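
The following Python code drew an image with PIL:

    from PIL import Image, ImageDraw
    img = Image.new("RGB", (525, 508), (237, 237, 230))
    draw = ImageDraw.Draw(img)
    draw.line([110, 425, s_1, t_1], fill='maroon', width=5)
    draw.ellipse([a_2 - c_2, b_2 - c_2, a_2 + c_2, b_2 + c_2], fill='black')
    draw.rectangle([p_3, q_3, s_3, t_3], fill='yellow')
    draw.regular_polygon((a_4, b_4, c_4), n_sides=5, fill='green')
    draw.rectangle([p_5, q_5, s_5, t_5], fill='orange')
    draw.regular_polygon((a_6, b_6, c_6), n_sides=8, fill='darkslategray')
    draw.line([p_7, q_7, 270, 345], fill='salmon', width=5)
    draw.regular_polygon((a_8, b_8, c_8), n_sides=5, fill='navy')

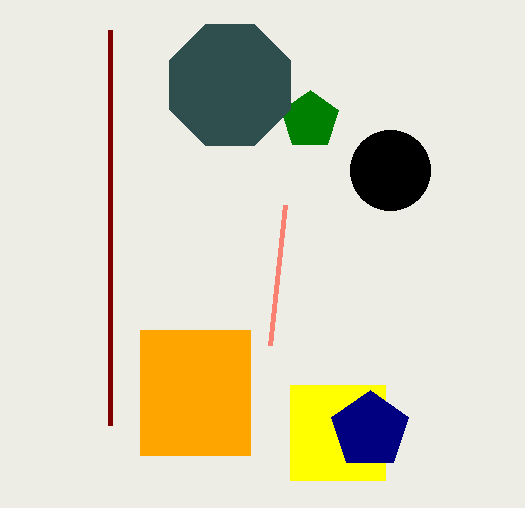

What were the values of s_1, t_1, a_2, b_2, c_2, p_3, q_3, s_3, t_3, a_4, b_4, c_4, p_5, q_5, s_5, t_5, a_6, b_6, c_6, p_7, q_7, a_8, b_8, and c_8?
s_1 = 110; t_1 = 30; a_2 = 390; b_2 = 170; c_2 = 40; p_3 = 290; q_3 = 385; s_3 = 385; t_3 = 480; a_4 = 310; b_4 = 120; c_4 = 30; p_5 = 140; q_5 = 330; s_5 = 250; t_5 = 455; a_6 = 230; b_6 = 85; c_6 = 65; p_7 = 285; q_7 = 205; a_8 = 370; b_8 = 430; c_8 = 40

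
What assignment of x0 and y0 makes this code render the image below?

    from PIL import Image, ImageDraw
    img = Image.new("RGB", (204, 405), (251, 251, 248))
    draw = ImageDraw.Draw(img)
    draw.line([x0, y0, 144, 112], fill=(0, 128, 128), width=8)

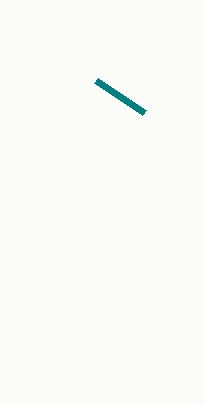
x0 = 96, y0 = 80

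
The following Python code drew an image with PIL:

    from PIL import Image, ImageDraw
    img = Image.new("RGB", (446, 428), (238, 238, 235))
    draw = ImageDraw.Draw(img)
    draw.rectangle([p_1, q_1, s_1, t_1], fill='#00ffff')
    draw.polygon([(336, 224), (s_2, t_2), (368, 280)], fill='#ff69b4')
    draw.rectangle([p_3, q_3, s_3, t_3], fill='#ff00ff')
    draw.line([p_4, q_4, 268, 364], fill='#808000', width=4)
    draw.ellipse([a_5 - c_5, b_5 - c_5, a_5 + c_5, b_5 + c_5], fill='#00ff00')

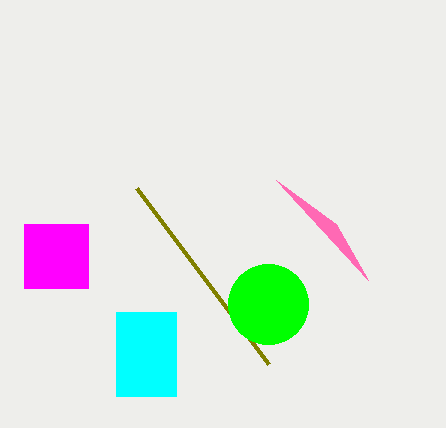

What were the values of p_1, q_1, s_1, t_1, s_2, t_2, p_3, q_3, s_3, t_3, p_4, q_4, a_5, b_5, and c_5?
p_1 = 116; q_1 = 312; s_1 = 176; t_1 = 396; s_2 = 276; t_2 = 180; p_3 = 24; q_3 = 224; s_3 = 88; t_3 = 288; p_4 = 136; q_4 = 188; a_5 = 268; b_5 = 304; c_5 = 40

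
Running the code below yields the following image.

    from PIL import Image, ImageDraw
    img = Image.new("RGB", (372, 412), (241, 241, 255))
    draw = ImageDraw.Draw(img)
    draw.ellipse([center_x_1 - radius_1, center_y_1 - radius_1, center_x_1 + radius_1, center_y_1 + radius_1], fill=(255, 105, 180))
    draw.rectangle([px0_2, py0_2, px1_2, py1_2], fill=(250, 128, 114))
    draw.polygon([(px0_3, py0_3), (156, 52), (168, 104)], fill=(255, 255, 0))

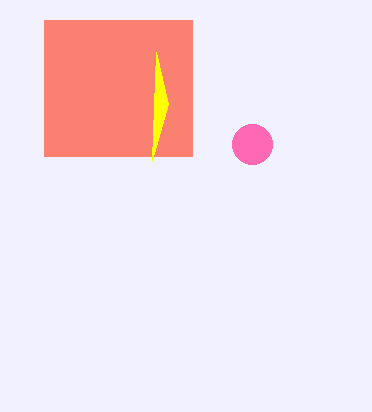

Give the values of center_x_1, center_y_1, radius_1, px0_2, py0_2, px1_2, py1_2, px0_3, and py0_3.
center_x_1 = 252; center_y_1 = 144; radius_1 = 20; px0_2 = 44; py0_2 = 20; px1_2 = 192; py1_2 = 156; px0_3 = 152; py0_3 = 160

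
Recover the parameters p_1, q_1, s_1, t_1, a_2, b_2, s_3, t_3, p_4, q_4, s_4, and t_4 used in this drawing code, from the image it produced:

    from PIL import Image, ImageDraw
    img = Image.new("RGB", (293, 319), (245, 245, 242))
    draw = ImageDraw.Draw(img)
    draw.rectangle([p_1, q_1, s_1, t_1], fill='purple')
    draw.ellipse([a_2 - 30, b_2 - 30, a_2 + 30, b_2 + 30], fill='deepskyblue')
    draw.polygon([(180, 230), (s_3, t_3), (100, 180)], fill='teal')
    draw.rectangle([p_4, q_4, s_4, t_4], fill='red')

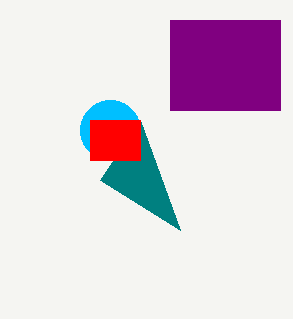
p_1 = 170
q_1 = 20
s_1 = 280
t_1 = 110
a_2 = 110
b_2 = 130
s_3 = 140
t_3 = 120
p_4 = 90
q_4 = 120
s_4 = 140
t_4 = 160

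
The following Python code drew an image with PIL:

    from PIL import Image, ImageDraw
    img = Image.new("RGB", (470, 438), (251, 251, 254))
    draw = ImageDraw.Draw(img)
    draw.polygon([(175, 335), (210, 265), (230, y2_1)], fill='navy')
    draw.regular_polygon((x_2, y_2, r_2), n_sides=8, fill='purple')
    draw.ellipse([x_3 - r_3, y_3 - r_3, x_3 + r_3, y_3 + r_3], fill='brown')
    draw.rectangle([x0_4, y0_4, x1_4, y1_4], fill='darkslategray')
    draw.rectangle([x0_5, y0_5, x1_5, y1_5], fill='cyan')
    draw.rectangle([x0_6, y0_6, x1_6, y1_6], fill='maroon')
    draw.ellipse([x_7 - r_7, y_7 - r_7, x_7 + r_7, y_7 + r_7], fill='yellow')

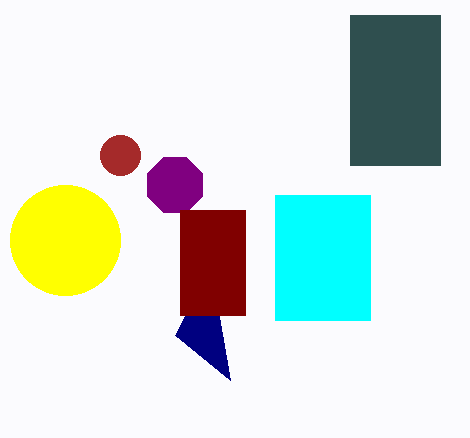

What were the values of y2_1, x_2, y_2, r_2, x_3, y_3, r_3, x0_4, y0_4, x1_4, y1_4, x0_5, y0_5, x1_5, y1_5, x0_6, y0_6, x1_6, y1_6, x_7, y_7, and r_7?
y2_1 = 380, x_2 = 175, y_2 = 185, r_2 = 30, x_3 = 120, y_3 = 155, r_3 = 20, x0_4 = 350, y0_4 = 15, x1_4 = 440, y1_4 = 165, x0_5 = 275, y0_5 = 195, x1_5 = 370, y1_5 = 320, x0_6 = 180, y0_6 = 210, x1_6 = 245, y1_6 = 315, x_7 = 65, y_7 = 240, r_7 = 55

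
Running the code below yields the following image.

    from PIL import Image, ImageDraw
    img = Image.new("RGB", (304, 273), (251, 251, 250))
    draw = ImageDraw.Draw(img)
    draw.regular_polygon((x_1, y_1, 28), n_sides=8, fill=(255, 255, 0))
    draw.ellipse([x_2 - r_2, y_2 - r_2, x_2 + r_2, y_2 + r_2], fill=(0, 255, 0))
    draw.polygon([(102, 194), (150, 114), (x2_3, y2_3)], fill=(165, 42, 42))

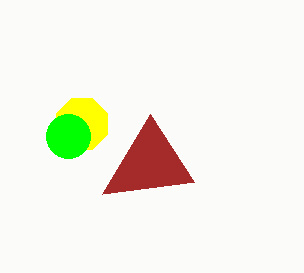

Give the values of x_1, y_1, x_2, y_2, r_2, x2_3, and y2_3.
x_1 = 82
y_1 = 124
x_2 = 68
y_2 = 136
r_2 = 22
x2_3 = 194
y2_3 = 182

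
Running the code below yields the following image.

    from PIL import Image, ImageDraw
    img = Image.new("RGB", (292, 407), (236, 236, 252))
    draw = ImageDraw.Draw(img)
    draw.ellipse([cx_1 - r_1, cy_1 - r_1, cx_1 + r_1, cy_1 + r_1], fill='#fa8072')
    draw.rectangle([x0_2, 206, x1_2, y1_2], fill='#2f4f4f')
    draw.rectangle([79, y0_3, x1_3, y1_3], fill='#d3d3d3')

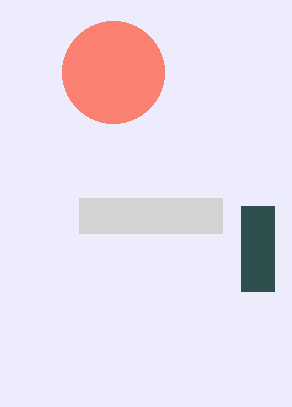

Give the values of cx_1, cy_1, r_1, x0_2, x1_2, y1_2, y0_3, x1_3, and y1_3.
cx_1 = 113; cy_1 = 72; r_1 = 51; x0_2 = 241; x1_2 = 274; y1_2 = 291; y0_3 = 198; x1_3 = 222; y1_3 = 233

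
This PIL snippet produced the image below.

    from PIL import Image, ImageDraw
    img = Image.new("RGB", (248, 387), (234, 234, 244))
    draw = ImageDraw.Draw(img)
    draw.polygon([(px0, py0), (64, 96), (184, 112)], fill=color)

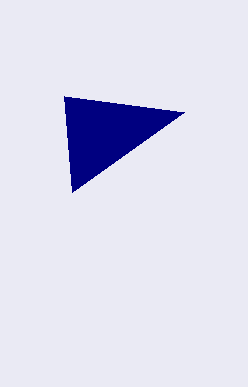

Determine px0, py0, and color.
px0 = 72, py0 = 192, color = 'navy'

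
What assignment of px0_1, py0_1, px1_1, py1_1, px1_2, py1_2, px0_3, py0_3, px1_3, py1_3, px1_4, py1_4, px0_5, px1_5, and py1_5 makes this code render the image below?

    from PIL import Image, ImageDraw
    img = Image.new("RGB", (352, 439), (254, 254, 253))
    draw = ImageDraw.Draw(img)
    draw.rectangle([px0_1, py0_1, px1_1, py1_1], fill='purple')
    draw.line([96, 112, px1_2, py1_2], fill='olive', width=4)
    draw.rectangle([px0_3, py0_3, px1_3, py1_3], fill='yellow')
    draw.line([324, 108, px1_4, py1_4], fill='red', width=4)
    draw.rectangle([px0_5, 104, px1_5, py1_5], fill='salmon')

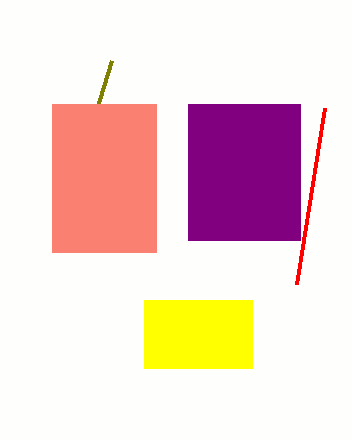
px0_1 = 188, py0_1 = 104, px1_1 = 300, py1_1 = 240, px1_2 = 112, py1_2 = 60, px0_3 = 144, py0_3 = 300, px1_3 = 252, py1_3 = 368, px1_4 = 296, py1_4 = 284, px0_5 = 52, px1_5 = 156, py1_5 = 252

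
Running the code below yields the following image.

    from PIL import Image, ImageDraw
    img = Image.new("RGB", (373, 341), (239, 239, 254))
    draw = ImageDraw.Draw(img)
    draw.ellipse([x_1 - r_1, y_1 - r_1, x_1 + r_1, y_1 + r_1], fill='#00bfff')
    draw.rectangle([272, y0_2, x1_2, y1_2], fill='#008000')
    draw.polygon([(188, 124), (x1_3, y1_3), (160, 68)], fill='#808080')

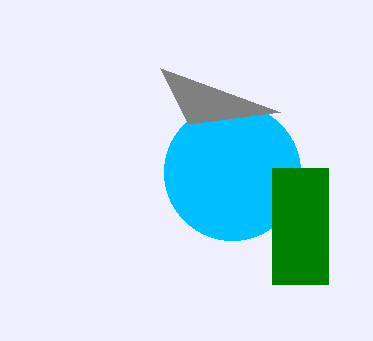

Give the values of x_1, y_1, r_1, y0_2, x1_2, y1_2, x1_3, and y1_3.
x_1 = 232, y_1 = 172, r_1 = 68, y0_2 = 168, x1_2 = 328, y1_2 = 284, x1_3 = 280, y1_3 = 112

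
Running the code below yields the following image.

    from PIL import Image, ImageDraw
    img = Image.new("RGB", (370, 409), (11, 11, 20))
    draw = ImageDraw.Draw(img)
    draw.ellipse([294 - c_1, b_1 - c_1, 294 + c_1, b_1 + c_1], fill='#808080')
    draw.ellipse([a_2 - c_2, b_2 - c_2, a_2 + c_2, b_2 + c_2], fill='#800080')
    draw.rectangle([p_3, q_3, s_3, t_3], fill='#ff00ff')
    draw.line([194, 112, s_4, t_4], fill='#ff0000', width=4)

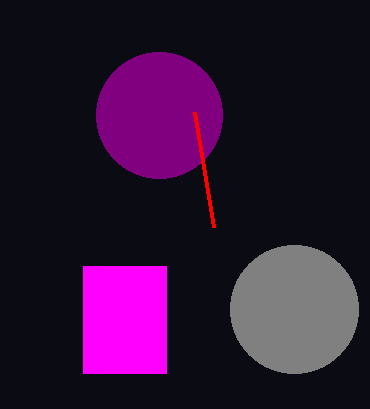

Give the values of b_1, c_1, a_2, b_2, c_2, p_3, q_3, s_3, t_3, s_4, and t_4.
b_1 = 309
c_1 = 64
a_2 = 159
b_2 = 115
c_2 = 63
p_3 = 83
q_3 = 266
s_3 = 166
t_3 = 373
s_4 = 213
t_4 = 227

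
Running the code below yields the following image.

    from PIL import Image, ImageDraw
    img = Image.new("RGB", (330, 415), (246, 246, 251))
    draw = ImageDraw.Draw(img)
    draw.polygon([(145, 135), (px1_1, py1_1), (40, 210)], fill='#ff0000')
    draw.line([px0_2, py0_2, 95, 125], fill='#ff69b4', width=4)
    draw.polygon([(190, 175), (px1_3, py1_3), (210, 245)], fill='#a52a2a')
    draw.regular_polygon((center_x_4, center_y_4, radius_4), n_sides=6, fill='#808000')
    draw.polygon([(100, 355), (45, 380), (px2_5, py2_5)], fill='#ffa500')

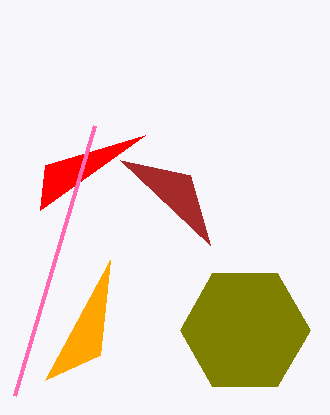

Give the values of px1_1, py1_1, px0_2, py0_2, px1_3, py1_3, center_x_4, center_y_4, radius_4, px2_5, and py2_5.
px1_1 = 45
py1_1 = 165
px0_2 = 15
py0_2 = 395
px1_3 = 120
py1_3 = 160
center_x_4 = 245
center_y_4 = 330
radius_4 = 65
px2_5 = 110
py2_5 = 260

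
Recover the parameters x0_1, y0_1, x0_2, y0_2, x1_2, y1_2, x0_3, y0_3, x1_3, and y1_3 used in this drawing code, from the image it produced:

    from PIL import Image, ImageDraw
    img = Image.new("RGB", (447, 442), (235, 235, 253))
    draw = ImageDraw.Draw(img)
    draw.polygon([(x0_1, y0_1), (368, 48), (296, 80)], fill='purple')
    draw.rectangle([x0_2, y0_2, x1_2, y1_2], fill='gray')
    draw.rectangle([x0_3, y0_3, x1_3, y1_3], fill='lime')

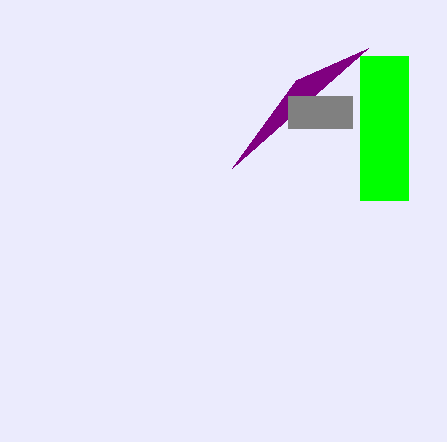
x0_1 = 232; y0_1 = 168; x0_2 = 288; y0_2 = 96; x1_2 = 352; y1_2 = 128; x0_3 = 360; y0_3 = 56; x1_3 = 408; y1_3 = 200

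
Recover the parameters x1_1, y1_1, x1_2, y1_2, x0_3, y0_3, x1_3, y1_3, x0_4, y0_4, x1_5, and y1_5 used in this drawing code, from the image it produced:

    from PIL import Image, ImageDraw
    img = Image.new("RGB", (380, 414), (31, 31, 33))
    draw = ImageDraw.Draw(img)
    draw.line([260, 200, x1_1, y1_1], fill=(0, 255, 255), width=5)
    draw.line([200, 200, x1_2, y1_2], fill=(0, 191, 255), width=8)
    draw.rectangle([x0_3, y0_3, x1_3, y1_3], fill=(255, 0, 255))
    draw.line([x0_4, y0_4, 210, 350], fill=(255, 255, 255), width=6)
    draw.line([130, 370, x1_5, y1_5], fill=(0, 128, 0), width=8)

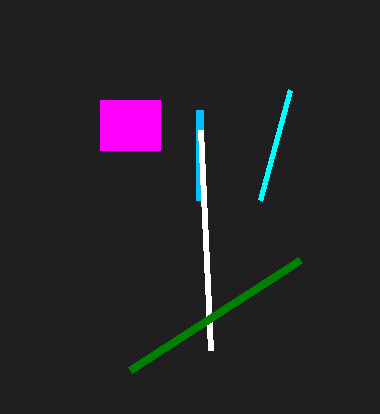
x1_1 = 290, y1_1 = 90, x1_2 = 200, y1_2 = 110, x0_3 = 100, y0_3 = 100, x1_3 = 160, y1_3 = 150, x0_4 = 200, y0_4 = 130, x1_5 = 300, y1_5 = 260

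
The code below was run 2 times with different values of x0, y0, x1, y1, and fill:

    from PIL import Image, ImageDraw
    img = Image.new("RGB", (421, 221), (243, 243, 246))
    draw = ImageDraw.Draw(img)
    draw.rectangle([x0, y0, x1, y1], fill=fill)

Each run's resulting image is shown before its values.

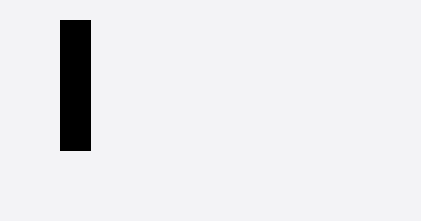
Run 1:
x0 = 60, y0 = 20, x1 = 90, y1 = 150, fill = 'black'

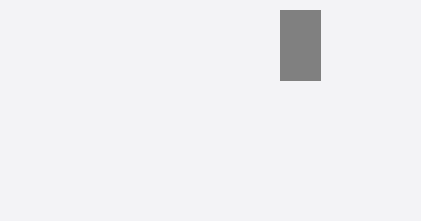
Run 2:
x0 = 280, y0 = 10, x1 = 320, y1 = 80, fill = 'gray'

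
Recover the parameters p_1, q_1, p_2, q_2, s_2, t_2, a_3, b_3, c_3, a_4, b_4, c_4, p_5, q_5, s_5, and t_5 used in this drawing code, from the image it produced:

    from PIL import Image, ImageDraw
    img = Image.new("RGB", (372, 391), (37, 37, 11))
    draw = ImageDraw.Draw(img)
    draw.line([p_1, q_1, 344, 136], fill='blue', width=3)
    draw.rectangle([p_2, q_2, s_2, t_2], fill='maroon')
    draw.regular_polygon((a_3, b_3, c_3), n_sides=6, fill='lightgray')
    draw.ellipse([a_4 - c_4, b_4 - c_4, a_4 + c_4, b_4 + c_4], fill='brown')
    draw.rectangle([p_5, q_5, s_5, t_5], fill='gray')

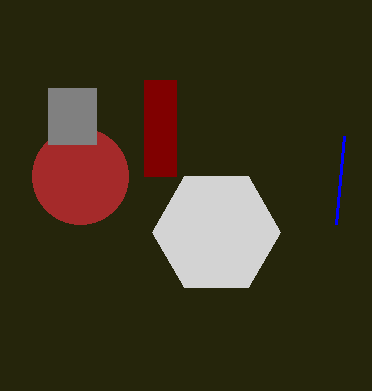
p_1 = 336
q_1 = 224
p_2 = 144
q_2 = 80
s_2 = 176
t_2 = 176
a_3 = 216
b_3 = 232
c_3 = 64
a_4 = 80
b_4 = 176
c_4 = 48
p_5 = 48
q_5 = 88
s_5 = 96
t_5 = 144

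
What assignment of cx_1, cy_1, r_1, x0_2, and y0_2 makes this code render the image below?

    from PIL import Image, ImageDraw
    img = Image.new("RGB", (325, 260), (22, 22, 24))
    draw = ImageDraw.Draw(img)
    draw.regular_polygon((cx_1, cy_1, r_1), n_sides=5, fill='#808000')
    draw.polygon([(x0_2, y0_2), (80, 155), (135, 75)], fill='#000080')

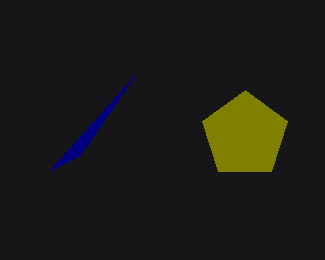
cx_1 = 245, cy_1 = 135, r_1 = 45, x0_2 = 50, y0_2 = 170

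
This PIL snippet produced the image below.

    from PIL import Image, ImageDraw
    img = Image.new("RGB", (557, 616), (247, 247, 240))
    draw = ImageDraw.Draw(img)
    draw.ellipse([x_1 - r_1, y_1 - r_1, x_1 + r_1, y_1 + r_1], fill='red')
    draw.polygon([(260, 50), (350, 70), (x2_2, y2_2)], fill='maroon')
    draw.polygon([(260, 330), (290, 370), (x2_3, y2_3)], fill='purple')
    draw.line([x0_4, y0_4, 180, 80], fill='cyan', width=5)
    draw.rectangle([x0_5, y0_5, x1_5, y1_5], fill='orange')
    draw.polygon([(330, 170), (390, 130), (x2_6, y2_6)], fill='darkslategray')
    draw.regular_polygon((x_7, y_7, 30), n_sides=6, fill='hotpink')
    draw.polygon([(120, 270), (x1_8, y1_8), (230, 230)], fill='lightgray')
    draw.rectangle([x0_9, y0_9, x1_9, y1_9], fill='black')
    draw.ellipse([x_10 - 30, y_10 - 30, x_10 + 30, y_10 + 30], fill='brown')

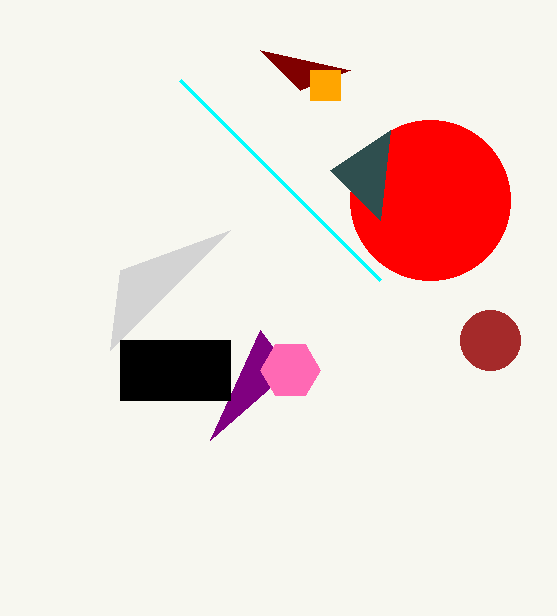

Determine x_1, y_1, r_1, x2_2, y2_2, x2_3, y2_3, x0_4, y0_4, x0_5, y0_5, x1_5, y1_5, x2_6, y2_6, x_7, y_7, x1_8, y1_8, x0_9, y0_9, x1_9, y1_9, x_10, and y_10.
x_1 = 430; y_1 = 200; r_1 = 80; x2_2 = 300; y2_2 = 90; x2_3 = 210; y2_3 = 440; x0_4 = 380; y0_4 = 280; x0_5 = 310; y0_5 = 70; x1_5 = 340; y1_5 = 100; x2_6 = 380; y2_6 = 220; x_7 = 290; y_7 = 370; x1_8 = 110; y1_8 = 350; x0_9 = 120; y0_9 = 340; x1_9 = 230; y1_9 = 400; x_10 = 490; y_10 = 340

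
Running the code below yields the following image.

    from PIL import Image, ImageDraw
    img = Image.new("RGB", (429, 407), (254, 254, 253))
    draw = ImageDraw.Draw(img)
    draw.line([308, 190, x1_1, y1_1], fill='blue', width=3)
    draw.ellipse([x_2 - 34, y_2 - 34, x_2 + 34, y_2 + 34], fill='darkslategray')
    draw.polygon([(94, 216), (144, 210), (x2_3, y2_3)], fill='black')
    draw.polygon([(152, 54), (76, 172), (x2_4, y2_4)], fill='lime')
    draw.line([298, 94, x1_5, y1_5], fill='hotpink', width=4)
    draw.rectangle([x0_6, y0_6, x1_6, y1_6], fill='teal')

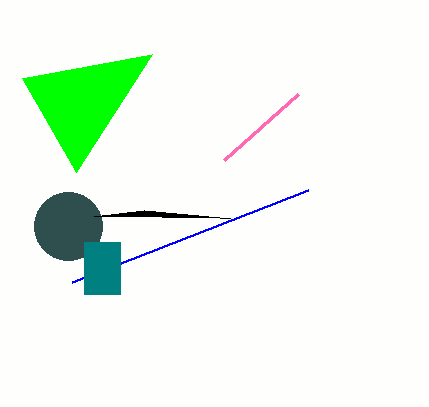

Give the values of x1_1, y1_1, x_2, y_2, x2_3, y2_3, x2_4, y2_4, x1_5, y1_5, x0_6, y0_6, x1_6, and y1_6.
x1_1 = 72; y1_1 = 282; x_2 = 68; y_2 = 226; x2_3 = 230; y2_3 = 218; x2_4 = 22; y2_4 = 78; x1_5 = 224; y1_5 = 160; x0_6 = 84; y0_6 = 242; x1_6 = 120; y1_6 = 294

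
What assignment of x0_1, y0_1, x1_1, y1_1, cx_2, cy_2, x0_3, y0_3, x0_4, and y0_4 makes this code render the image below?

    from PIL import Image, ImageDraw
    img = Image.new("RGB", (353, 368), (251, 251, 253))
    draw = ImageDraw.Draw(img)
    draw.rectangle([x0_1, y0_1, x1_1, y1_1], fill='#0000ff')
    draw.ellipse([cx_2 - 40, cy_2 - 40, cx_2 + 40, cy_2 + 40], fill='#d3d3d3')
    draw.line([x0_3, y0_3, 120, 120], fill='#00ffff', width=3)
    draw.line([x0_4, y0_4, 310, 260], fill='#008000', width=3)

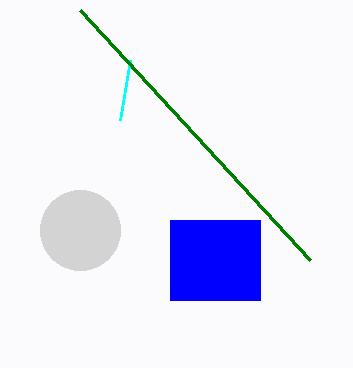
x0_1 = 170
y0_1 = 220
x1_1 = 260
y1_1 = 300
cx_2 = 80
cy_2 = 230
x0_3 = 130
y0_3 = 60
x0_4 = 80
y0_4 = 10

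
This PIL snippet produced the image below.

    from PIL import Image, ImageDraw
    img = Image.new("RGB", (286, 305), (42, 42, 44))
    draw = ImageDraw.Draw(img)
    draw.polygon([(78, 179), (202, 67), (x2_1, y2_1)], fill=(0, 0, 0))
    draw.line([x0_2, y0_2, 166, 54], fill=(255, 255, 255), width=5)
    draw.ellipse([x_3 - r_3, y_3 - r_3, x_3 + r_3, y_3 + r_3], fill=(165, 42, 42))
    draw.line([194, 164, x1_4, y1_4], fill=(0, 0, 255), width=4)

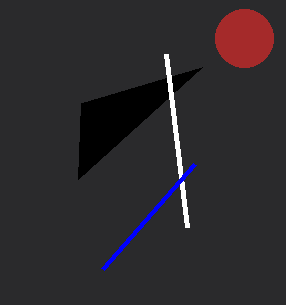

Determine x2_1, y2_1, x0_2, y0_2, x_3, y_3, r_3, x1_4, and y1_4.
x2_1 = 81, y2_1 = 103, x0_2 = 187, y0_2 = 227, x_3 = 244, y_3 = 38, r_3 = 29, x1_4 = 102, y1_4 = 269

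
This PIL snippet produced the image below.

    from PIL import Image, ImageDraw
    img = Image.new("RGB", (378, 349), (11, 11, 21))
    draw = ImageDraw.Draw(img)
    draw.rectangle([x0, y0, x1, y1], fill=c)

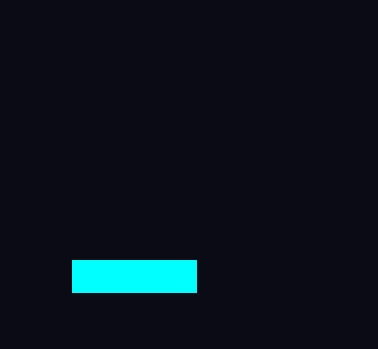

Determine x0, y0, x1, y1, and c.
x0 = 72
y0 = 260
x1 = 196
y1 = 292
c = 'cyan'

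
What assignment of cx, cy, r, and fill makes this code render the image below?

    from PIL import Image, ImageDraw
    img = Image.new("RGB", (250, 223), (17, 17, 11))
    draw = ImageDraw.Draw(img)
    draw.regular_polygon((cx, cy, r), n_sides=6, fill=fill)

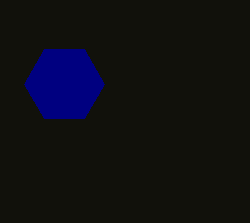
cx = 64
cy = 84
r = 40
fill = 'navy'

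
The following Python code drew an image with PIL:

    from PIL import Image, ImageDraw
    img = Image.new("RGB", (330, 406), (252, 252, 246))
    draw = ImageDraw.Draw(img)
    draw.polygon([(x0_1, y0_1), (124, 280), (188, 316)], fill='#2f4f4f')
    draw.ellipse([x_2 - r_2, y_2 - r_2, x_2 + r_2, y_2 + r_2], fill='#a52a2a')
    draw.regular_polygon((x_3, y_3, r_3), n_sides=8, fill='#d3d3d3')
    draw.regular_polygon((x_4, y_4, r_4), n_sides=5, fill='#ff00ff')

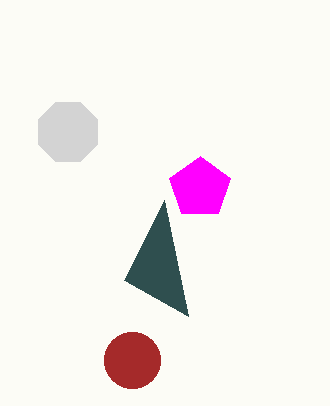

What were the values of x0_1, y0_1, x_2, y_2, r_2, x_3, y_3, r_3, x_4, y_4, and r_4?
x0_1 = 164, y0_1 = 200, x_2 = 132, y_2 = 360, r_2 = 28, x_3 = 68, y_3 = 132, r_3 = 32, x_4 = 200, y_4 = 188, r_4 = 32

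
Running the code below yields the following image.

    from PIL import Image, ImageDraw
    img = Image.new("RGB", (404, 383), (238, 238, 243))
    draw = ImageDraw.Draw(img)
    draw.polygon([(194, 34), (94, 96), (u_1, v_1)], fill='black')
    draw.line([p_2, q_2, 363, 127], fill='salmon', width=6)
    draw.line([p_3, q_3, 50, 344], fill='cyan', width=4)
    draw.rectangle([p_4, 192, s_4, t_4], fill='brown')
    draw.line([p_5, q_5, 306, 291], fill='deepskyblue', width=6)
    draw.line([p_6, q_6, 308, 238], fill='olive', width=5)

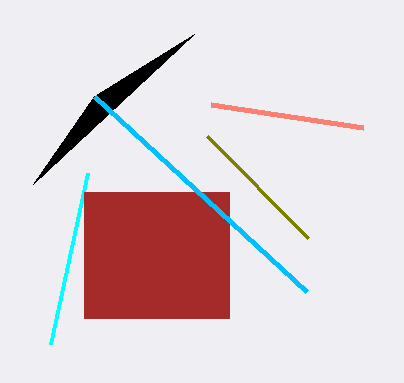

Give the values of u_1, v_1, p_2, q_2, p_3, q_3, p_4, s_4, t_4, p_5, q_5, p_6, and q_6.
u_1 = 33; v_1 = 184; p_2 = 211; q_2 = 104; p_3 = 87; q_3 = 173; p_4 = 84; s_4 = 229; t_4 = 318; p_5 = 94; q_5 = 96; p_6 = 207; q_6 = 136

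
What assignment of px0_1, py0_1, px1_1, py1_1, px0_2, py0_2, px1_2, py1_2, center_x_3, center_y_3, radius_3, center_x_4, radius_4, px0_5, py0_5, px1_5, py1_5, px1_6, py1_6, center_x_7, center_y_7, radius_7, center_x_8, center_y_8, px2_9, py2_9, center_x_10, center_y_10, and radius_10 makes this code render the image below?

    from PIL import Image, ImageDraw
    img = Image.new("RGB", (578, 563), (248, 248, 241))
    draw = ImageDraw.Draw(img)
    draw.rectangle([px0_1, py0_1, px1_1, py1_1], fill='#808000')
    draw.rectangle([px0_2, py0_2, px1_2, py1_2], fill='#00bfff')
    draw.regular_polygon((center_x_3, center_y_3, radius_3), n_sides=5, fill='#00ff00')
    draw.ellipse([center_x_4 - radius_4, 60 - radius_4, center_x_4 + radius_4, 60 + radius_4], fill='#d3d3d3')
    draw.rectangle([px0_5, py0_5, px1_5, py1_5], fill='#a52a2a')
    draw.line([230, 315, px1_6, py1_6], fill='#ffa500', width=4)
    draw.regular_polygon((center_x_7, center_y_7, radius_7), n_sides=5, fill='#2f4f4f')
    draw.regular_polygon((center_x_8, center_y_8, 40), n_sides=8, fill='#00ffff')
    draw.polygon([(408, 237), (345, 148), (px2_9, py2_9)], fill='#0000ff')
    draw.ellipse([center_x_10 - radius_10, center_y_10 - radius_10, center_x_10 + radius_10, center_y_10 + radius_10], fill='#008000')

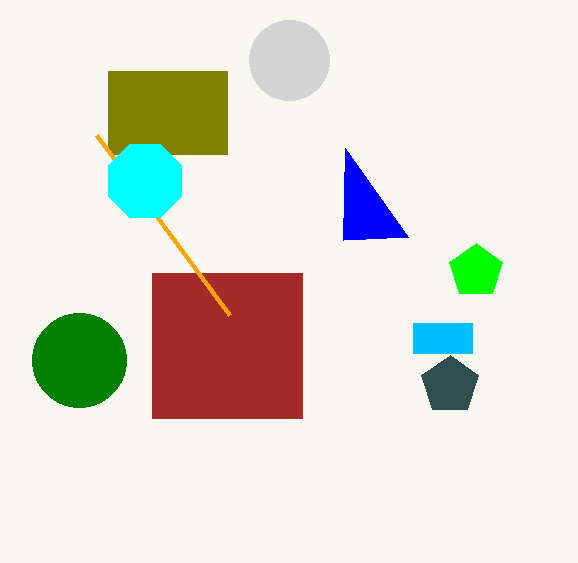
px0_1 = 108
py0_1 = 71
px1_1 = 227
py1_1 = 154
px0_2 = 413
py0_2 = 323
px1_2 = 472
py1_2 = 353
center_x_3 = 476
center_y_3 = 271
radius_3 = 28
center_x_4 = 289
radius_4 = 40
px0_5 = 152
py0_5 = 273
px1_5 = 302
py1_5 = 418
px1_6 = 97
py1_6 = 135
center_x_7 = 450
center_y_7 = 385
radius_7 = 30
center_x_8 = 145
center_y_8 = 181
px2_9 = 343
py2_9 = 240
center_x_10 = 79
center_y_10 = 360
radius_10 = 47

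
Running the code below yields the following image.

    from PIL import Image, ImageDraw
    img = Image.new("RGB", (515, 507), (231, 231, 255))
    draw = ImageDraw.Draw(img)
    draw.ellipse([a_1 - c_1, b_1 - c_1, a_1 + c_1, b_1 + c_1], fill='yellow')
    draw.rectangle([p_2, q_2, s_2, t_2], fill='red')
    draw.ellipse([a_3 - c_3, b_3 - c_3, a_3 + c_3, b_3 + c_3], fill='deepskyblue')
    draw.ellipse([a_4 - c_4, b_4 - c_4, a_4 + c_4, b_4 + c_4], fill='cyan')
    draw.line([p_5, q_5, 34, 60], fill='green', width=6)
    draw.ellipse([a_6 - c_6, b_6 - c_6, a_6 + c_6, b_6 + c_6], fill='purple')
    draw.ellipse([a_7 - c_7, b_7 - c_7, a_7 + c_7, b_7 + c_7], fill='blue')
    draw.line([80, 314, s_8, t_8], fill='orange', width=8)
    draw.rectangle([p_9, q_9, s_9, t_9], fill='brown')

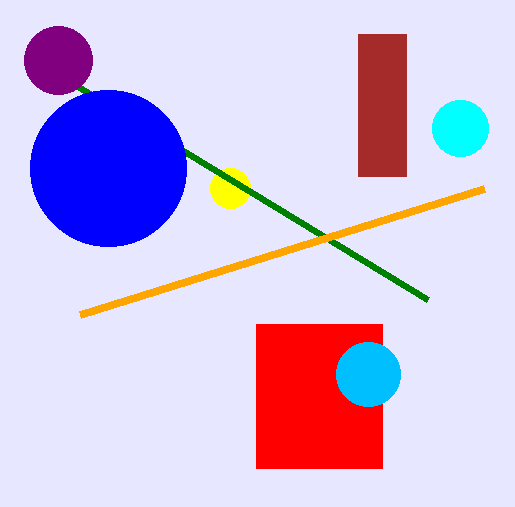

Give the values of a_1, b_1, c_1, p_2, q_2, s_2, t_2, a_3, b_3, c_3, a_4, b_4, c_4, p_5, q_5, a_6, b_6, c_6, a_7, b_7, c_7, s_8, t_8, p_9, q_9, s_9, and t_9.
a_1 = 230; b_1 = 188; c_1 = 20; p_2 = 256; q_2 = 324; s_2 = 382; t_2 = 468; a_3 = 368; b_3 = 374; c_3 = 32; a_4 = 460; b_4 = 128; c_4 = 28; p_5 = 428; q_5 = 300; a_6 = 58; b_6 = 60; c_6 = 34; a_7 = 108; b_7 = 168; c_7 = 78; s_8 = 484; t_8 = 188; p_9 = 358; q_9 = 34; s_9 = 406; t_9 = 176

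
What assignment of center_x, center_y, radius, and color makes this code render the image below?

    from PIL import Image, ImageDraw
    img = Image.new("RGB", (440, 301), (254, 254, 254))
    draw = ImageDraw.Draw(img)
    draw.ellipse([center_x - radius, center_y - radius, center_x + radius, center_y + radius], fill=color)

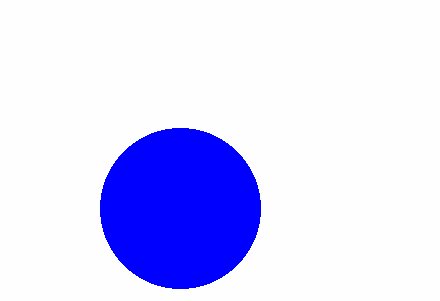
center_x = 180; center_y = 208; radius = 80; color = 'blue'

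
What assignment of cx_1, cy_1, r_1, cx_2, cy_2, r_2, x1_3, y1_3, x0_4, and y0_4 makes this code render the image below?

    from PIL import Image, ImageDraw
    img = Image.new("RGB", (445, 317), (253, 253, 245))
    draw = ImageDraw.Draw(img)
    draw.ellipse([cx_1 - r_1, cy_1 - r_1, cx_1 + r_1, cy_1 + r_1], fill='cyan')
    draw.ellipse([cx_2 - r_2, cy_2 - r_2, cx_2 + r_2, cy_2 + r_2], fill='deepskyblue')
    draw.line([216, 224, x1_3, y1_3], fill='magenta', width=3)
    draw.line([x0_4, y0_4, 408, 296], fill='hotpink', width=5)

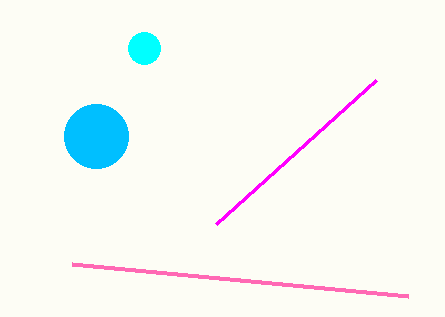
cx_1 = 144, cy_1 = 48, r_1 = 16, cx_2 = 96, cy_2 = 136, r_2 = 32, x1_3 = 376, y1_3 = 80, x0_4 = 72, y0_4 = 264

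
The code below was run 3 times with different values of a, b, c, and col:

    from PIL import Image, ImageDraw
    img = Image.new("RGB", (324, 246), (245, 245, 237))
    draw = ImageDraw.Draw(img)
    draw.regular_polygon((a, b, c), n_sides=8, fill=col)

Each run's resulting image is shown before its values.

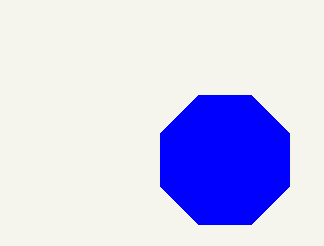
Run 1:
a = 225
b = 160
c = 70
col = 'blue'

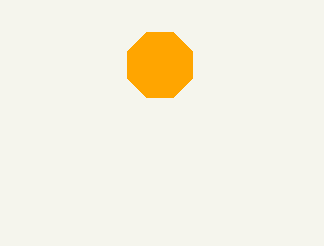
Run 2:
a = 160; b = 65; c = 35; col = 'orange'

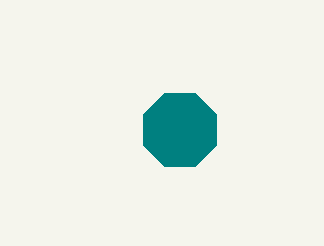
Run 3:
a = 180; b = 130; c = 40; col = 'teal'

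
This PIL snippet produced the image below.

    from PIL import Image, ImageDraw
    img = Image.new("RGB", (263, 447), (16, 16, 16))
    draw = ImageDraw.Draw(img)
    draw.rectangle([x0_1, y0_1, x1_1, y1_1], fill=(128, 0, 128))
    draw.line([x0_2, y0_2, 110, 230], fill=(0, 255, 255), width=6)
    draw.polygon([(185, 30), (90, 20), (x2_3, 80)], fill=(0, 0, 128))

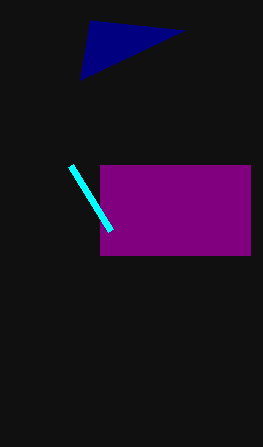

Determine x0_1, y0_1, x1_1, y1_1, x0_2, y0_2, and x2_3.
x0_1 = 100
y0_1 = 165
x1_1 = 250
y1_1 = 255
x0_2 = 70
y0_2 = 165
x2_3 = 80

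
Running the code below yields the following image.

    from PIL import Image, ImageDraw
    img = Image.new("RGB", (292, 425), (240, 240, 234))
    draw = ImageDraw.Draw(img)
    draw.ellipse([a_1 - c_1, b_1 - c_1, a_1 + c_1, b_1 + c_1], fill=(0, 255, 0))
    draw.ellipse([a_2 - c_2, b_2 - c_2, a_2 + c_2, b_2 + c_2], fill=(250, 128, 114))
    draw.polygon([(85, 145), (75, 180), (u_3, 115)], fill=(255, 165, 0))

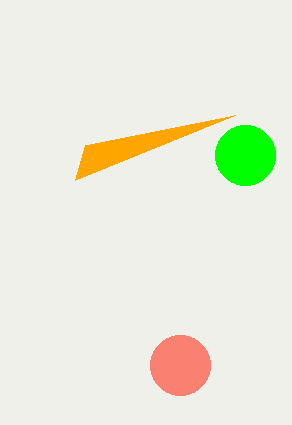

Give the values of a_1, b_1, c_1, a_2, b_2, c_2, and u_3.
a_1 = 245, b_1 = 155, c_1 = 30, a_2 = 180, b_2 = 365, c_2 = 30, u_3 = 235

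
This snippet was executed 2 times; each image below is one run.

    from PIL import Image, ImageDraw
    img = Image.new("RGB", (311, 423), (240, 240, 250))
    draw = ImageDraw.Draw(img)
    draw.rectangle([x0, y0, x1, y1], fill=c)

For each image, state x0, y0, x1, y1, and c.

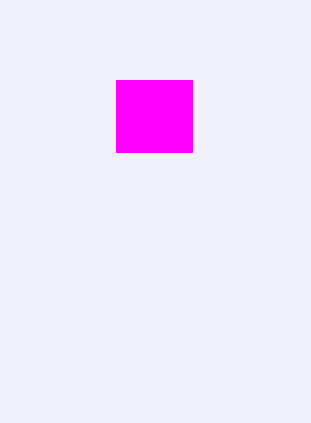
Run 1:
x0 = 116, y0 = 80, x1 = 192, y1 = 152, c = 'magenta'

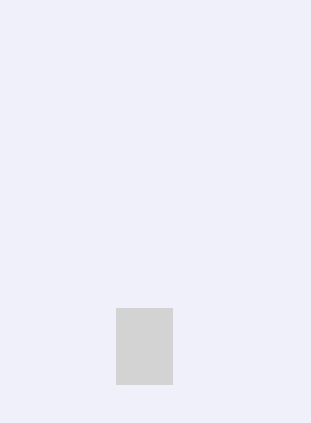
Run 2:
x0 = 116, y0 = 308, x1 = 172, y1 = 384, c = 'lightgray'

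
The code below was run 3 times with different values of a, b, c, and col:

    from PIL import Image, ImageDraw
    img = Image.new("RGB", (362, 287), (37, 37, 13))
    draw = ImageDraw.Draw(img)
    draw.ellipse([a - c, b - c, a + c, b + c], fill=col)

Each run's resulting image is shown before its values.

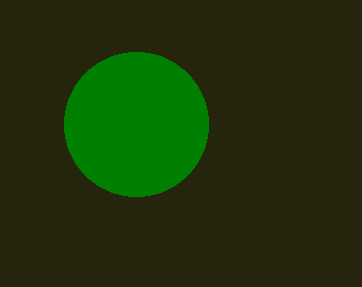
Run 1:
a = 136, b = 124, c = 72, col = 'green'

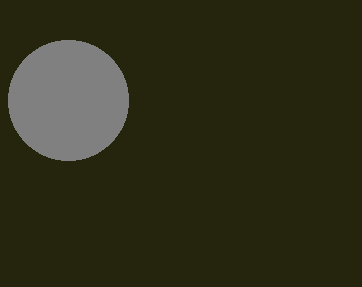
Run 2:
a = 68
b = 100
c = 60
col = 'gray'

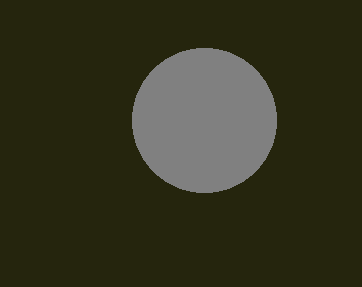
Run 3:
a = 204
b = 120
c = 72
col = 'gray'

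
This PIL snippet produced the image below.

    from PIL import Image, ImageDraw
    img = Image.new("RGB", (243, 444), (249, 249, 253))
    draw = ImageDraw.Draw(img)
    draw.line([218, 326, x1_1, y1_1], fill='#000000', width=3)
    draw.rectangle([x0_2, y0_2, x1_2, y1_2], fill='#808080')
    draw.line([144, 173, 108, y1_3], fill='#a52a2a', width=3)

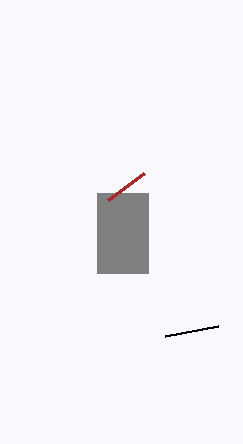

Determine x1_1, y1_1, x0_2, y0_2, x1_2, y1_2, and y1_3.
x1_1 = 165, y1_1 = 336, x0_2 = 97, y0_2 = 193, x1_2 = 148, y1_2 = 273, y1_3 = 200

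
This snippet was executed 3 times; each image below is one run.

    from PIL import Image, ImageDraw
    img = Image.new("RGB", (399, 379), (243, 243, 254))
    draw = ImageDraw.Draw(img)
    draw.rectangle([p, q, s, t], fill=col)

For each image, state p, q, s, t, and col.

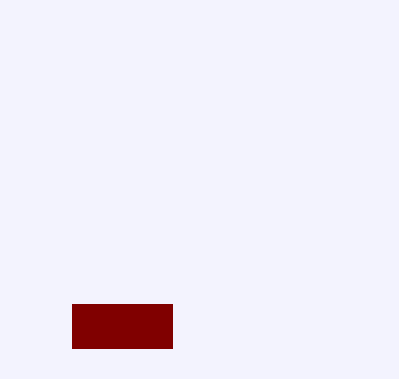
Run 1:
p = 72
q = 304
s = 172
t = 348
col = 'maroon'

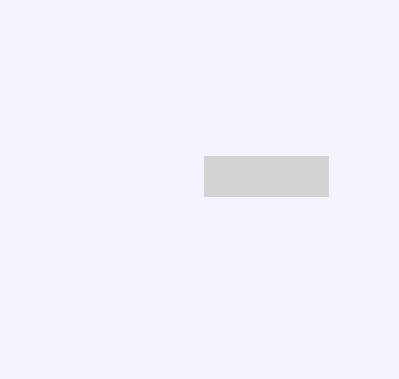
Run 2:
p = 204
q = 156
s = 328
t = 196
col = 'lightgray'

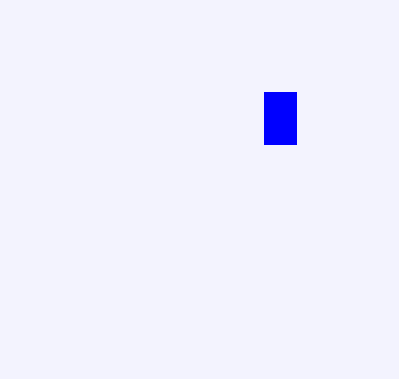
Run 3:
p = 264, q = 92, s = 296, t = 144, col = 'blue'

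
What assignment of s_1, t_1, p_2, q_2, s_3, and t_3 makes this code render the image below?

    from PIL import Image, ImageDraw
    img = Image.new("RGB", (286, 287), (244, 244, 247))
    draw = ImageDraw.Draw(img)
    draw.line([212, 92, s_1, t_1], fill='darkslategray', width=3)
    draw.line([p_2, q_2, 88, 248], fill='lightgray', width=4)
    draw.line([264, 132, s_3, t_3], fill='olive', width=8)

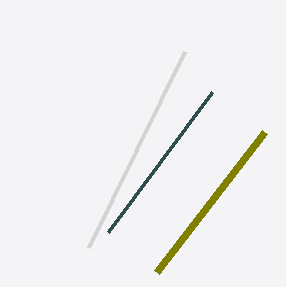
s_1 = 108, t_1 = 232, p_2 = 184, q_2 = 52, s_3 = 156, t_3 = 272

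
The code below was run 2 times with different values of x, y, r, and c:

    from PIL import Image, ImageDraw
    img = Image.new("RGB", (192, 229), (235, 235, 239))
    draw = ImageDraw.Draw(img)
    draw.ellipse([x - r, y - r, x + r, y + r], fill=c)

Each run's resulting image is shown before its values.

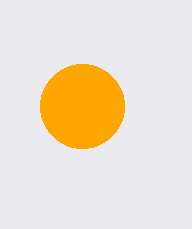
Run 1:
x = 82; y = 106; r = 42; c = 'orange'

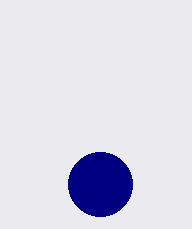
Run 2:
x = 100, y = 184, r = 32, c = 'navy'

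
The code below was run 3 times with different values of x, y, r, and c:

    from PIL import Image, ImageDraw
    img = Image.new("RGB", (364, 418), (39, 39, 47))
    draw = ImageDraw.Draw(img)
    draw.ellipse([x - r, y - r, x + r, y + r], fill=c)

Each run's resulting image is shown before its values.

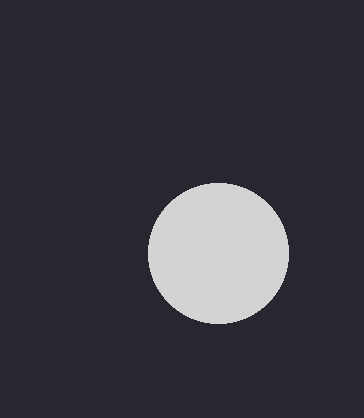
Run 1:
x = 218, y = 253, r = 70, c = 'lightgray'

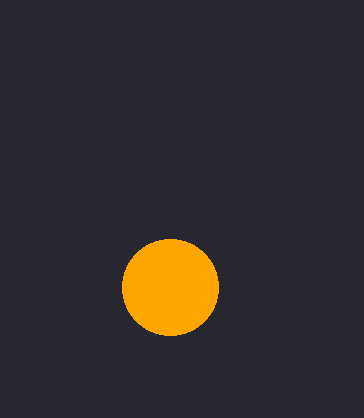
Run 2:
x = 170, y = 287, r = 48, c = 'orange'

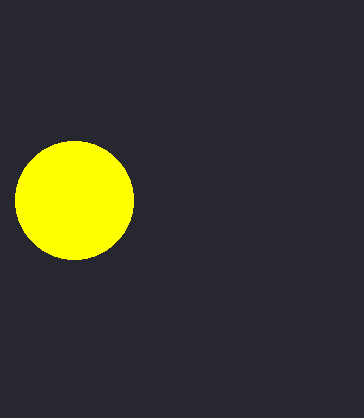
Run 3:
x = 74, y = 200, r = 59, c = 'yellow'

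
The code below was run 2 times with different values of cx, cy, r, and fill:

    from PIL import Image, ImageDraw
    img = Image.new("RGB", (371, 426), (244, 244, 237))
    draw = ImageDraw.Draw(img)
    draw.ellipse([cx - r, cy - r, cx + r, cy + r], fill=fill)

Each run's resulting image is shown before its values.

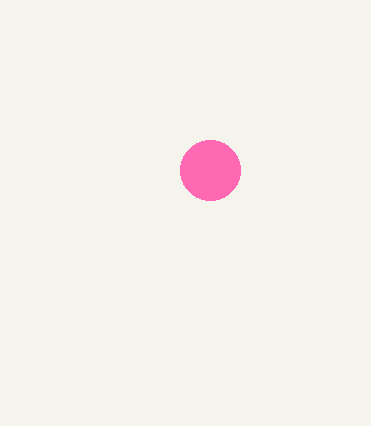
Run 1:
cx = 210; cy = 170; r = 30; fill = 'hotpink'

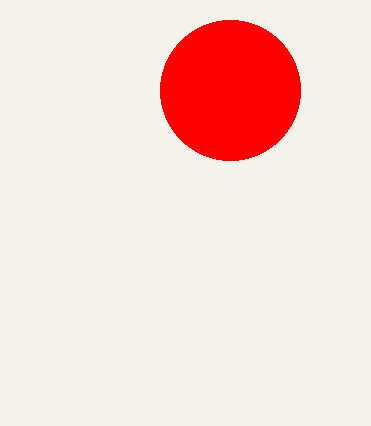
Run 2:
cx = 230
cy = 90
r = 70
fill = 'red'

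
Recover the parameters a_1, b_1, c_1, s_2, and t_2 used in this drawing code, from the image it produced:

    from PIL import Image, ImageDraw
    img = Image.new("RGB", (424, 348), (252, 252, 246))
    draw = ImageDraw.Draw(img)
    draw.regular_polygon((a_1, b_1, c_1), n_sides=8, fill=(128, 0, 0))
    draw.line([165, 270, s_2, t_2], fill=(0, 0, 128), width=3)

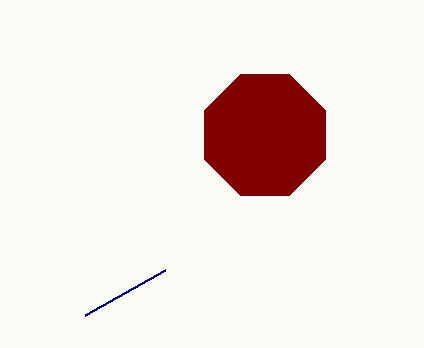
a_1 = 265, b_1 = 135, c_1 = 65, s_2 = 85, t_2 = 315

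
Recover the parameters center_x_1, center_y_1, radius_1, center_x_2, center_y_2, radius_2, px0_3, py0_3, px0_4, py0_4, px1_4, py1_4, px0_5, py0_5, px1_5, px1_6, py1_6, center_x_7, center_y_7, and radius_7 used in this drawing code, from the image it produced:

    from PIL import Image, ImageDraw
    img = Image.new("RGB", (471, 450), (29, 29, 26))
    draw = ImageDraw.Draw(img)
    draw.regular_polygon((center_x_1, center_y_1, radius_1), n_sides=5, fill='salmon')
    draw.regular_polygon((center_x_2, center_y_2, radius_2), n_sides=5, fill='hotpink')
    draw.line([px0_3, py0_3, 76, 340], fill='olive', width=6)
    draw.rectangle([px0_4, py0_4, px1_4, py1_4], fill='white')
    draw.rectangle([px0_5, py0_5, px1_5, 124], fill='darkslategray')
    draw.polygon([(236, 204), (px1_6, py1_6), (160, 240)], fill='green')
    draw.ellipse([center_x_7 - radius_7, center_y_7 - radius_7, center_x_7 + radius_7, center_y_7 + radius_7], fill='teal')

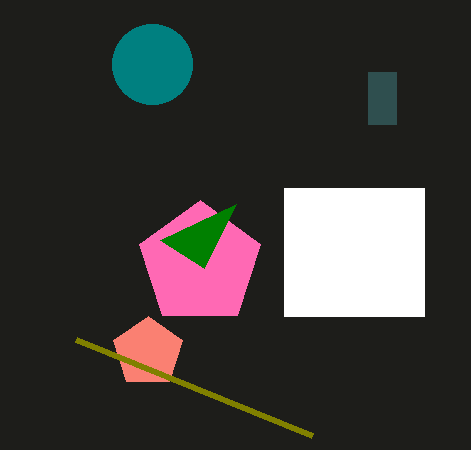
center_x_1 = 148; center_y_1 = 352; radius_1 = 36; center_x_2 = 200; center_y_2 = 264; radius_2 = 64; px0_3 = 312; py0_3 = 436; px0_4 = 284; py0_4 = 188; px1_4 = 424; py1_4 = 316; px0_5 = 368; py0_5 = 72; px1_5 = 396; px1_6 = 204; py1_6 = 268; center_x_7 = 152; center_y_7 = 64; radius_7 = 40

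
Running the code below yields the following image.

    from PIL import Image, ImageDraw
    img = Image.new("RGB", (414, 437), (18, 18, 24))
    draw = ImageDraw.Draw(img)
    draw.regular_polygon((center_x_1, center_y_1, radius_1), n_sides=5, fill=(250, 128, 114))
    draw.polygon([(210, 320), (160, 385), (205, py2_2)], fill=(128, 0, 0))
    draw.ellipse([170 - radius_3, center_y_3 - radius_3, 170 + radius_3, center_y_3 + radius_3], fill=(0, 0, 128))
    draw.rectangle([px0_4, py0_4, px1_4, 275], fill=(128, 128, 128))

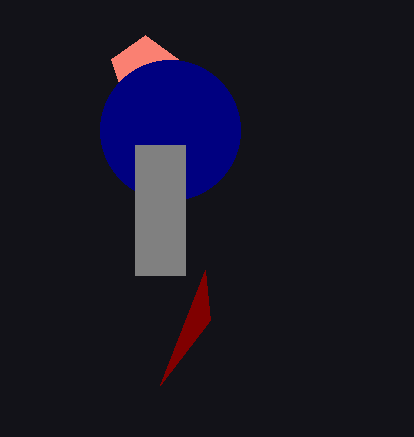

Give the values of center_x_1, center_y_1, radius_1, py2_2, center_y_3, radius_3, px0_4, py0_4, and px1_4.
center_x_1 = 145; center_y_1 = 70; radius_1 = 35; py2_2 = 270; center_y_3 = 130; radius_3 = 70; px0_4 = 135; py0_4 = 145; px1_4 = 185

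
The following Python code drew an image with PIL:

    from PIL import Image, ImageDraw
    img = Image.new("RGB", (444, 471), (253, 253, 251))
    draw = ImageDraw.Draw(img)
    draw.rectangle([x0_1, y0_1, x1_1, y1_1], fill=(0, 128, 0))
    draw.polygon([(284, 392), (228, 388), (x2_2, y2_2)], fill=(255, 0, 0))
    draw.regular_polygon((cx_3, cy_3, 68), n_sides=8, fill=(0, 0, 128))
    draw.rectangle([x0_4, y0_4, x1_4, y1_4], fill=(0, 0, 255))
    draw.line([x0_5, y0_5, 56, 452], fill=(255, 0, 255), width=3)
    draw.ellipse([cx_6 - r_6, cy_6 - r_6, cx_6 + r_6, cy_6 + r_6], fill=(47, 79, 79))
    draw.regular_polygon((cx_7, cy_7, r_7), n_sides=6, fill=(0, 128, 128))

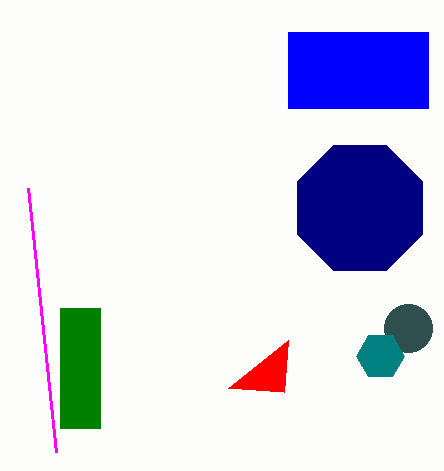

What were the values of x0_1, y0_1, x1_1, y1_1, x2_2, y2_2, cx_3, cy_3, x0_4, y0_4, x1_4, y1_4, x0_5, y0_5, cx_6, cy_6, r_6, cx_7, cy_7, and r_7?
x0_1 = 60; y0_1 = 308; x1_1 = 100; y1_1 = 428; x2_2 = 288; y2_2 = 340; cx_3 = 360; cy_3 = 208; x0_4 = 288; y0_4 = 32; x1_4 = 428; y1_4 = 108; x0_5 = 28; y0_5 = 188; cx_6 = 408; cy_6 = 328; r_6 = 24; cx_7 = 380; cy_7 = 356; r_7 = 24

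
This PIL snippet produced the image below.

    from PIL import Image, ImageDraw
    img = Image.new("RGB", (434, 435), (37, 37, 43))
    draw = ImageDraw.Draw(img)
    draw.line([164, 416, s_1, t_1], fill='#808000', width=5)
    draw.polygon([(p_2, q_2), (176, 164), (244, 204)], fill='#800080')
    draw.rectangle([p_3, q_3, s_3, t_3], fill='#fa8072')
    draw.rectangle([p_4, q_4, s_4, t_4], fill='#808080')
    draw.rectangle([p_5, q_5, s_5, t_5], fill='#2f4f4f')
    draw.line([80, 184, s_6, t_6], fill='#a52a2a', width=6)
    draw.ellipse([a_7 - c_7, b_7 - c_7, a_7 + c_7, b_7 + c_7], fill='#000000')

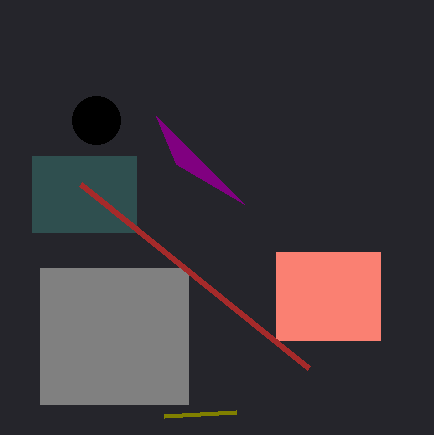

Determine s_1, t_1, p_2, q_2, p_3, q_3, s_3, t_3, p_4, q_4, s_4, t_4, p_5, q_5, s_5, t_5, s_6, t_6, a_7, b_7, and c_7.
s_1 = 236
t_1 = 412
p_2 = 156
q_2 = 116
p_3 = 276
q_3 = 252
s_3 = 380
t_3 = 340
p_4 = 40
q_4 = 268
s_4 = 188
t_4 = 404
p_5 = 32
q_5 = 156
s_5 = 136
t_5 = 232
s_6 = 308
t_6 = 368
a_7 = 96
b_7 = 120
c_7 = 24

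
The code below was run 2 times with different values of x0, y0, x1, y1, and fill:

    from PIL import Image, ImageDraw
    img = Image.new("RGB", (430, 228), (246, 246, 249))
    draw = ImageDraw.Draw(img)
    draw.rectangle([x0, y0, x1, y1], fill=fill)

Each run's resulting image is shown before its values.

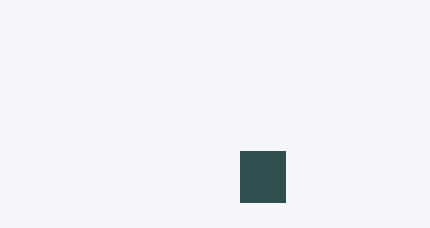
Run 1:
x0 = 240, y0 = 151, x1 = 285, y1 = 202, fill = 'darkslategray'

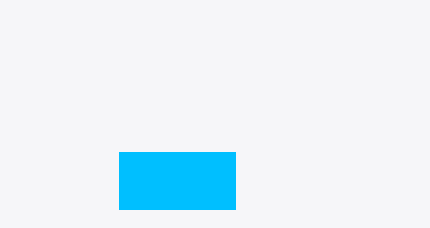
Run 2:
x0 = 119; y0 = 152; x1 = 235; y1 = 209; fill = 'deepskyblue'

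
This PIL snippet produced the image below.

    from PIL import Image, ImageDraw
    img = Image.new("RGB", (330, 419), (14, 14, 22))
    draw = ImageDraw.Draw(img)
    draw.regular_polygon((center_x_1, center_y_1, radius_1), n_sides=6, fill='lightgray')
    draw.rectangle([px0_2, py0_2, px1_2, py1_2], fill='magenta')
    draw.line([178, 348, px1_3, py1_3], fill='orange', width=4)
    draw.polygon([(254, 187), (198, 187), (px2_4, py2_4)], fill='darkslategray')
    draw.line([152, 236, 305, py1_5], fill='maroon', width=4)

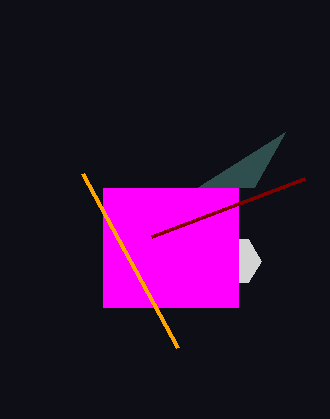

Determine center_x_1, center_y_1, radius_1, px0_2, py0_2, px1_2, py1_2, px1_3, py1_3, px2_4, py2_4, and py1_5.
center_x_1 = 236, center_y_1 = 261, radius_1 = 25, px0_2 = 103, py0_2 = 188, px1_2 = 238, py1_2 = 307, px1_3 = 83, py1_3 = 174, px2_4 = 285, py2_4 = 132, py1_5 = 178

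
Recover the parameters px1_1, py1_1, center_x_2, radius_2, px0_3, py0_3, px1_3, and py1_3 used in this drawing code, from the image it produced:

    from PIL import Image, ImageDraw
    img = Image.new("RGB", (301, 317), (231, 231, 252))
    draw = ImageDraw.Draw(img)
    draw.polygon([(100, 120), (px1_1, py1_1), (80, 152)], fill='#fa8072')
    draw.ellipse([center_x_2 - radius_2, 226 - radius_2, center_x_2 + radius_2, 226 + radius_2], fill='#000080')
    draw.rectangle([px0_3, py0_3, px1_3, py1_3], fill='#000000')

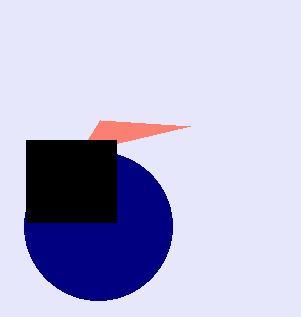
px1_1 = 190; py1_1 = 126; center_x_2 = 98; radius_2 = 74; px0_3 = 26; py0_3 = 140; px1_3 = 116; py1_3 = 222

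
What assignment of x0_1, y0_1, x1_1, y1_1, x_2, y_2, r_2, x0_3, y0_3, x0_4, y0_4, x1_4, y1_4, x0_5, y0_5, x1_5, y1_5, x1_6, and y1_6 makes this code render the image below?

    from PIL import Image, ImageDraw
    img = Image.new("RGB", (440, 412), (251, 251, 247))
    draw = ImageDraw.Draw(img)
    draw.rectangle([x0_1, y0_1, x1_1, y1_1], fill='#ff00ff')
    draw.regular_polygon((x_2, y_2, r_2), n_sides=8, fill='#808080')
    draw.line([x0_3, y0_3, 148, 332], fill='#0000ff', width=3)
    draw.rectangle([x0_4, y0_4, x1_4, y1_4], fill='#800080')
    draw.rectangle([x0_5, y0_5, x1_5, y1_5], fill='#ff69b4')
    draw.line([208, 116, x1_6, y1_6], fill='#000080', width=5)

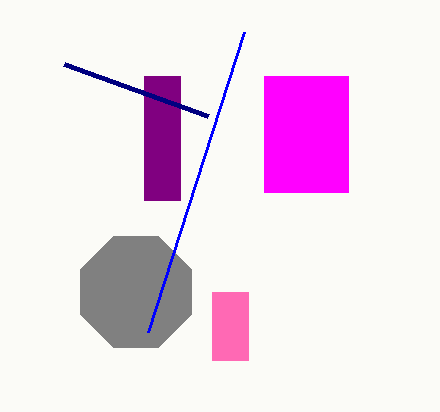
x0_1 = 264; y0_1 = 76; x1_1 = 348; y1_1 = 192; x_2 = 136; y_2 = 292; r_2 = 60; x0_3 = 244; y0_3 = 32; x0_4 = 144; y0_4 = 76; x1_4 = 180; y1_4 = 200; x0_5 = 212; y0_5 = 292; x1_5 = 248; y1_5 = 360; x1_6 = 64; y1_6 = 64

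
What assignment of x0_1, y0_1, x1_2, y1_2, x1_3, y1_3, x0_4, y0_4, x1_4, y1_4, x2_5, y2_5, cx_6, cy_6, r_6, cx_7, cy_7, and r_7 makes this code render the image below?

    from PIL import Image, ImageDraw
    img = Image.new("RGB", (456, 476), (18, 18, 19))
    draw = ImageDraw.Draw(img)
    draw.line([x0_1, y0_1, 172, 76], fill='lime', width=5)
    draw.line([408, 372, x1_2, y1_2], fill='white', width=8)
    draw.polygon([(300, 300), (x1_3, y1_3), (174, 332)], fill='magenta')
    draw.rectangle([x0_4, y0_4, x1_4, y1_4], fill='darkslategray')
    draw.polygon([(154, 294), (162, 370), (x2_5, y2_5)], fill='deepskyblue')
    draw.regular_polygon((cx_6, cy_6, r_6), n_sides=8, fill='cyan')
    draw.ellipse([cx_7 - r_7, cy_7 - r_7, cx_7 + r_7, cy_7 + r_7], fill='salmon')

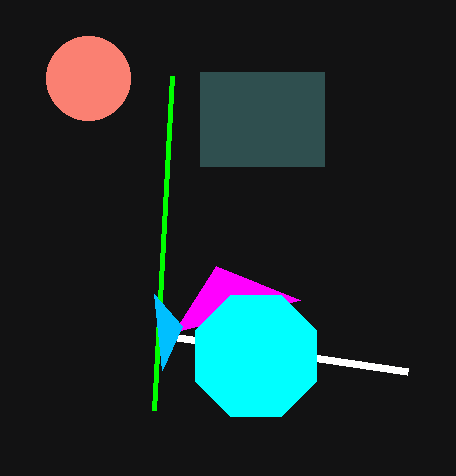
x0_1 = 154, y0_1 = 410, x1_2 = 178, y1_2 = 338, x1_3 = 216, y1_3 = 266, x0_4 = 200, y0_4 = 72, x1_4 = 324, y1_4 = 166, x2_5 = 182, y2_5 = 326, cx_6 = 256, cy_6 = 356, r_6 = 66, cx_7 = 88, cy_7 = 78, r_7 = 42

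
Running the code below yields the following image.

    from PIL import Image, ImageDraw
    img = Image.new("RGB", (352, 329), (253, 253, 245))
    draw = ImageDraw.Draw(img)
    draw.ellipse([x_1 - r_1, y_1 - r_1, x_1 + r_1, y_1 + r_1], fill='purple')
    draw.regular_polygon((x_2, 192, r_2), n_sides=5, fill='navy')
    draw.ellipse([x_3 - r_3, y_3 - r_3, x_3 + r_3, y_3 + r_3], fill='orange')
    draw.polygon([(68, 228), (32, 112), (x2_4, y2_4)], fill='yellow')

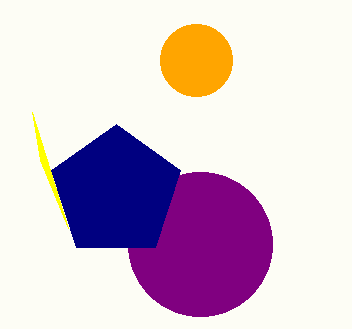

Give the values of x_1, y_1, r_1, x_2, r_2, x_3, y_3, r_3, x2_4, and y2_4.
x_1 = 200, y_1 = 244, r_1 = 72, x_2 = 116, r_2 = 68, x_3 = 196, y_3 = 60, r_3 = 36, x2_4 = 40, y2_4 = 160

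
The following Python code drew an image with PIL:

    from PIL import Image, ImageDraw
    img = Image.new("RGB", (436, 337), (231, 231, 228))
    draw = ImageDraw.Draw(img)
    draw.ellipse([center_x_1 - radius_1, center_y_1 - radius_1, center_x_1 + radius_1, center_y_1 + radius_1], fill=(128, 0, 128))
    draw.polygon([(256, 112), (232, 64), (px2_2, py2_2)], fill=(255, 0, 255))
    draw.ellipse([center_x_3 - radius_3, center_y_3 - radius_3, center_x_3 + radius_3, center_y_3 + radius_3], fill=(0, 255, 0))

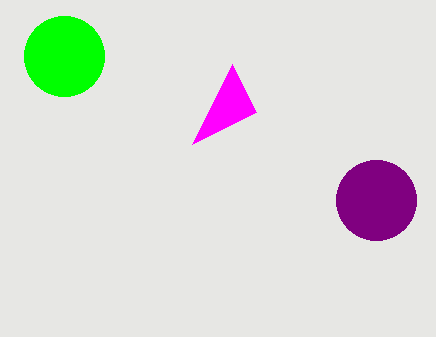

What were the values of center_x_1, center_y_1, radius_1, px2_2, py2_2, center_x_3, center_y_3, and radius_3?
center_x_1 = 376
center_y_1 = 200
radius_1 = 40
px2_2 = 192
py2_2 = 144
center_x_3 = 64
center_y_3 = 56
radius_3 = 40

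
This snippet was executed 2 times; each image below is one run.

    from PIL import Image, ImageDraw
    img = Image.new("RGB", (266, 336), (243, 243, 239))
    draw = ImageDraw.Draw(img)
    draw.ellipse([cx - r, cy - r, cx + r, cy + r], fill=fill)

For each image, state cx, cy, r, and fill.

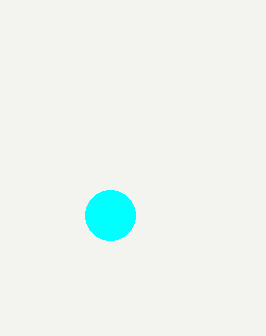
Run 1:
cx = 110, cy = 215, r = 25, fill = 'cyan'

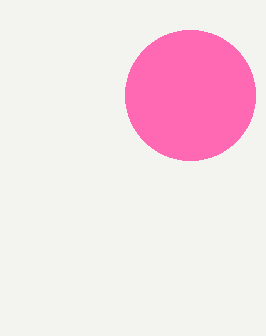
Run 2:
cx = 190, cy = 95, r = 65, fill = 'hotpink'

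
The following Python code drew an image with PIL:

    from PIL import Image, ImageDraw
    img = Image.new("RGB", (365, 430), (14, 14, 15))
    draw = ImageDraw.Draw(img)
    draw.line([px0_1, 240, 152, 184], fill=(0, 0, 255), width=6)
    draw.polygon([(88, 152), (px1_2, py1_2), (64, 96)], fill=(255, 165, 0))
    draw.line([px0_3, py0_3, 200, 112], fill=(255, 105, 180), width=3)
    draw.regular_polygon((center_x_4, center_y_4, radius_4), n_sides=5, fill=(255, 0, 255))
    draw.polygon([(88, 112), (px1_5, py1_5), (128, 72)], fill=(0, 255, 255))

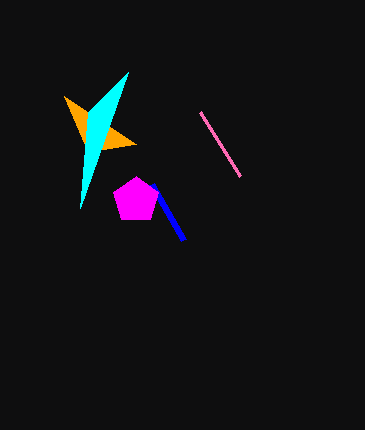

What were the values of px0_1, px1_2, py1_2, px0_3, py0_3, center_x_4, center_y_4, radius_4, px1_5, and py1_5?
px0_1 = 184; px1_2 = 136; py1_2 = 144; px0_3 = 240; py0_3 = 176; center_x_4 = 136; center_y_4 = 200; radius_4 = 24; px1_5 = 80; py1_5 = 208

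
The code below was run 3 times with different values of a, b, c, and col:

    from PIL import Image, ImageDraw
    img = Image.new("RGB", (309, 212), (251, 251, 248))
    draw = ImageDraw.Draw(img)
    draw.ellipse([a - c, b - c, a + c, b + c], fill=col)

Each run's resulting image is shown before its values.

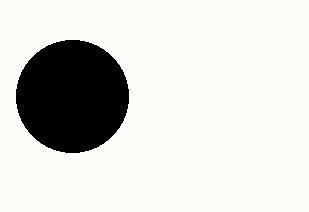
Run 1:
a = 72, b = 96, c = 56, col = 'black'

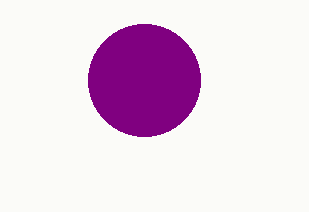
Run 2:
a = 144
b = 80
c = 56
col = 'purple'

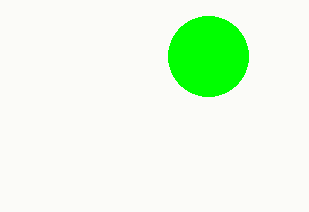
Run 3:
a = 208, b = 56, c = 40, col = 'lime'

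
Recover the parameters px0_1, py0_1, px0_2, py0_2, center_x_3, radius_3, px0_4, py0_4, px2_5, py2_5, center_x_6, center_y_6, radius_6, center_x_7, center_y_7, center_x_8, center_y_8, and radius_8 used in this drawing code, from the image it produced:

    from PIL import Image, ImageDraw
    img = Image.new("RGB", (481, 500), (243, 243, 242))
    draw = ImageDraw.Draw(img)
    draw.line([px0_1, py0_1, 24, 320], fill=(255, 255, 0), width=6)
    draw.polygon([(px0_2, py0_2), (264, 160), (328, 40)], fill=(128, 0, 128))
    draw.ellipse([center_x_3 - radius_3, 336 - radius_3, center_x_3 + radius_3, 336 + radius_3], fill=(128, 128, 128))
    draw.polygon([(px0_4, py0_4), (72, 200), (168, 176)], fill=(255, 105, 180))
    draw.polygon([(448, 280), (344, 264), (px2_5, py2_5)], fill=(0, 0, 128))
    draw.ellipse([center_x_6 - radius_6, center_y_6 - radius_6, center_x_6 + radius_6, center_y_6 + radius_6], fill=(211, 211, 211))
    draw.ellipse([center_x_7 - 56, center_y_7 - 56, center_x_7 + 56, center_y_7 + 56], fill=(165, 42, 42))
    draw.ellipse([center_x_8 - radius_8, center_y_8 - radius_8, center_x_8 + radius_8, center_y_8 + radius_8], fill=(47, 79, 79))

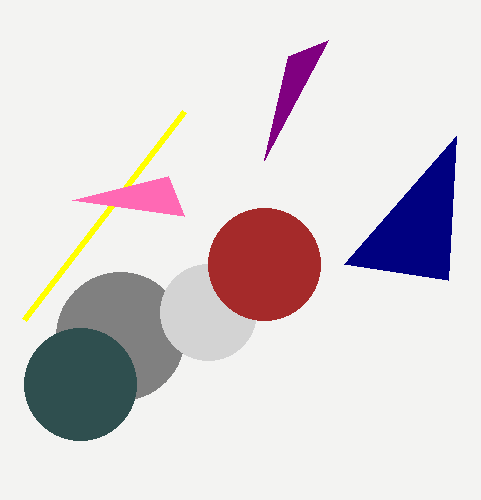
px0_1 = 184; py0_1 = 112; px0_2 = 288; py0_2 = 56; center_x_3 = 120; radius_3 = 64; px0_4 = 184; py0_4 = 216; px2_5 = 456; py2_5 = 136; center_x_6 = 208; center_y_6 = 312; radius_6 = 48; center_x_7 = 264; center_y_7 = 264; center_x_8 = 80; center_y_8 = 384; radius_8 = 56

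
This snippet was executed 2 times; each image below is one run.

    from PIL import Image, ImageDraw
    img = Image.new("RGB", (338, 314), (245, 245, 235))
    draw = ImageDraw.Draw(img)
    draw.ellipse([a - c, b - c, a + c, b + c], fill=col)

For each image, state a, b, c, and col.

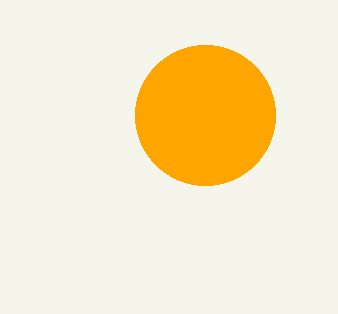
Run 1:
a = 205; b = 115; c = 70; col = 'orange'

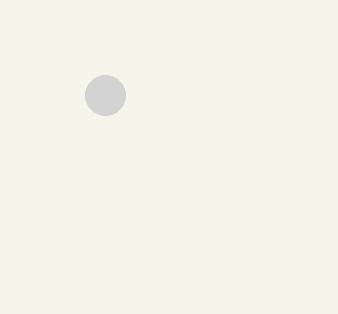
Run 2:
a = 105, b = 95, c = 20, col = 'lightgray'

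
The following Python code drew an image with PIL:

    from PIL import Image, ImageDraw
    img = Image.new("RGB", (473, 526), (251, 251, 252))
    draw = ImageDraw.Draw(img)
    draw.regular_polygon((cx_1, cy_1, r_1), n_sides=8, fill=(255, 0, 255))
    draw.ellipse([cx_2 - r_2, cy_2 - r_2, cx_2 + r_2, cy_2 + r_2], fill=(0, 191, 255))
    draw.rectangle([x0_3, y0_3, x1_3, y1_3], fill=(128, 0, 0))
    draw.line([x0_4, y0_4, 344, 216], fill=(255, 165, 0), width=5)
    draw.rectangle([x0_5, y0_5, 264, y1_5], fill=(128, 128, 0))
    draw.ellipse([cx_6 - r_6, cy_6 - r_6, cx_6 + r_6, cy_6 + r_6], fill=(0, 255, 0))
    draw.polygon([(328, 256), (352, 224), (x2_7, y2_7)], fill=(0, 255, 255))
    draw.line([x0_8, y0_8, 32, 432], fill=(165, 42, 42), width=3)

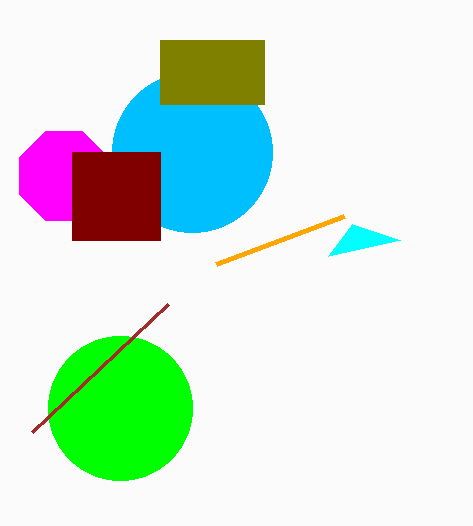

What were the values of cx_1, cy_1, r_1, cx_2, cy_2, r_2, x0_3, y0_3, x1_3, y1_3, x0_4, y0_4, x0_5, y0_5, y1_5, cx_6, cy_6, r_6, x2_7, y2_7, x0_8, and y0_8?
cx_1 = 64; cy_1 = 176; r_1 = 48; cx_2 = 192; cy_2 = 152; r_2 = 80; x0_3 = 72; y0_3 = 152; x1_3 = 160; y1_3 = 240; x0_4 = 216; y0_4 = 264; x0_5 = 160; y0_5 = 40; y1_5 = 104; cx_6 = 120; cy_6 = 408; r_6 = 72; x2_7 = 400; y2_7 = 240; x0_8 = 168; y0_8 = 304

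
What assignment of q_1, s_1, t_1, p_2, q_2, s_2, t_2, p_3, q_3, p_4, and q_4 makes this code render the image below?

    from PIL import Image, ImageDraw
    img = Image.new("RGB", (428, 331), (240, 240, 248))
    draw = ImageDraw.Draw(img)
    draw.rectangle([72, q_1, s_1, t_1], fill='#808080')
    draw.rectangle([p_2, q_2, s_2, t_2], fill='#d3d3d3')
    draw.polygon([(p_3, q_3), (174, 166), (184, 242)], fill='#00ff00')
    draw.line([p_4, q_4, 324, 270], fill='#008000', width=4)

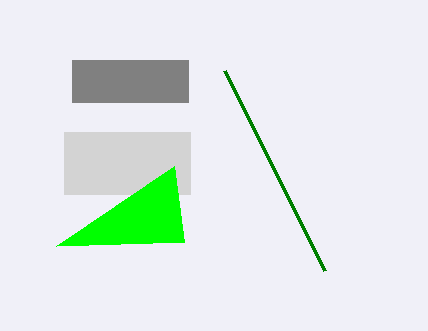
q_1 = 60, s_1 = 188, t_1 = 102, p_2 = 64, q_2 = 132, s_2 = 190, t_2 = 194, p_3 = 56, q_3 = 246, p_4 = 224, q_4 = 70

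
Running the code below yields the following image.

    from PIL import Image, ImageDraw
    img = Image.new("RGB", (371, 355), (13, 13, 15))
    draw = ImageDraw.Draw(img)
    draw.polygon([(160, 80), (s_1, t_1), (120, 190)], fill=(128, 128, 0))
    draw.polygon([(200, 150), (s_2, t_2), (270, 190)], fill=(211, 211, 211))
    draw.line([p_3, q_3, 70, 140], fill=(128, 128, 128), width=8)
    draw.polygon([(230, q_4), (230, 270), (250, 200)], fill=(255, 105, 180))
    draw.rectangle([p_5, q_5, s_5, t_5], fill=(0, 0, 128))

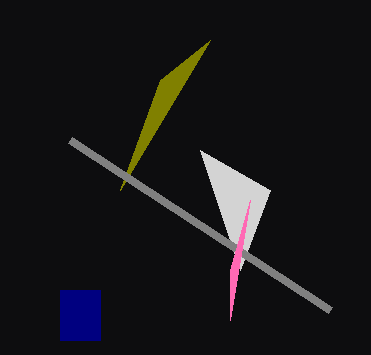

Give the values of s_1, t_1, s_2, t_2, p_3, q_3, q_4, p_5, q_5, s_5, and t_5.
s_1 = 210, t_1 = 40, s_2 = 240, t_2 = 270, p_3 = 330, q_3 = 310, q_4 = 320, p_5 = 60, q_5 = 290, s_5 = 100, t_5 = 340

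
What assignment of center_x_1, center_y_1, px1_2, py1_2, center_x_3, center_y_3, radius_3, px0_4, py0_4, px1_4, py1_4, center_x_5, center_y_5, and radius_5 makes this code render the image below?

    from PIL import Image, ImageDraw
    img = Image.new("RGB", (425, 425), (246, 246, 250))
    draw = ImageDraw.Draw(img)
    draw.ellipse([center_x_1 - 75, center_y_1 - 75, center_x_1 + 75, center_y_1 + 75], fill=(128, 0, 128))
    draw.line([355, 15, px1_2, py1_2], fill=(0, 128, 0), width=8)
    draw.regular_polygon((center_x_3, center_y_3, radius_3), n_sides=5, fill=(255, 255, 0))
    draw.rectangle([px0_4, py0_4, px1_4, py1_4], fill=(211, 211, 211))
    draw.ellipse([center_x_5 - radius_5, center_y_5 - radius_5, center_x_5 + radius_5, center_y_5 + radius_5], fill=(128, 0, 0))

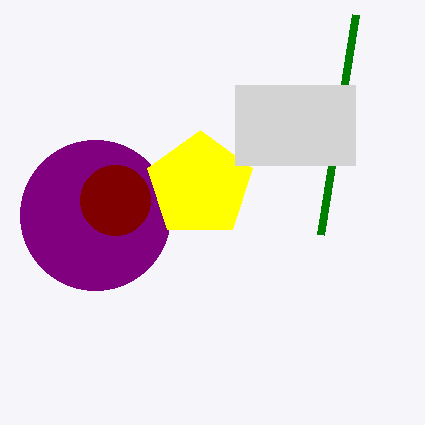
center_x_1 = 95; center_y_1 = 215; px1_2 = 320; py1_2 = 235; center_x_3 = 200; center_y_3 = 185; radius_3 = 55; px0_4 = 235; py0_4 = 85; px1_4 = 355; py1_4 = 165; center_x_5 = 115; center_y_5 = 200; radius_5 = 35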